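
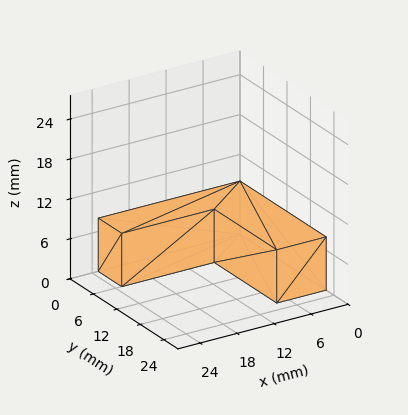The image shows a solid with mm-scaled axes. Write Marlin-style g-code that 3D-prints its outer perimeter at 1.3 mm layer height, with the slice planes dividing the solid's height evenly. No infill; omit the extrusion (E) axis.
Reading the render: the shape is an L-shaped prism: outer 23 × 22 mm, arm thicknesses ≈ 6 mm (horizontal) and 8 mm (vertical), extruded 8 mm in z (dimensions read to the nearest mm from the axis ticks). For the g-code, the solid's height is divided into equal slices at the stated Δz and each level perimeter traced with G1 moves after a G0 lift.

; perimeter-only toolpath
G21 ; units = mm
G90 ; absolute positioning
G28 ; home
; layer 1
G0 Z1.3
G0 X0.0 Y0.0
G1 X23.0 Y0.0
G1 X23.0 Y6.0
G1 X8.0 Y6.0
G1 X8.0 Y22.0
G1 X0.0 Y22.0
G1 X0.0 Y0.0
; layer 2
G0 Z2.7
G0 X0.0 Y0.0
G1 X23.0 Y0.0
G1 X23.0 Y6.0
G1 X8.0 Y6.0
G1 X8.0 Y22.0
G1 X0.0 Y22.0
G1 X0.0 Y0.0
; layer 3
G0 Z4.0
G0 X0.0 Y0.0
G1 X23.0 Y0.0
G1 X23.0 Y6.0
G1 X8.0 Y6.0
G1 X8.0 Y22.0
G1 X0.0 Y22.0
G1 X0.0 Y0.0
; layer 4
G0 Z5.3
G0 X0.0 Y0.0
G1 X23.0 Y0.0
G1 X23.0 Y6.0
G1 X8.0 Y6.0
G1 X8.0 Y22.0
G1 X0.0 Y22.0
G1 X0.0 Y0.0
; layer 5
G0 Z6.7
G0 X0.0 Y0.0
G1 X23.0 Y0.0
G1 X23.0 Y6.0
G1 X8.0 Y6.0
G1 X8.0 Y22.0
G1 X0.0 Y22.0
G1 X0.0 Y0.0
; layer 6
G0 Z8.0
G0 X0.0 Y0.0
G1 X23.0 Y0.0
G1 X23.0 Y6.0
G1 X8.0 Y6.0
G1 X8.0 Y22.0
G1 X0.0 Y22.0
G1 X0.0 Y0.0
M2 ; end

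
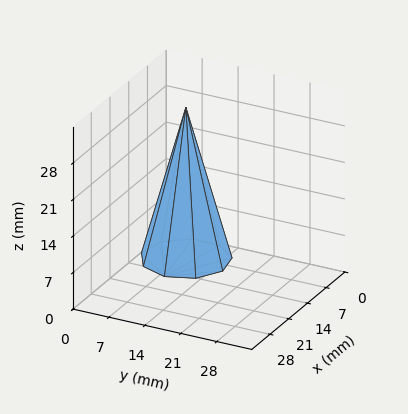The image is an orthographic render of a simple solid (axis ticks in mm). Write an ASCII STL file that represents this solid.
Reading the render: the shape is a regular 9-sided pyramid, base circumscribed radius ≈ 8 mm, apex at z ≈ 29 mm (dimensions read to the nearest mm from the axis ticks). For the STL, each face is triangulated and given an outward normal.

solid part
  facet normal 0.0000 0.0000 -1.0000
    outer loop
      vertex 9.4 15.9 0.0
      vertex 14.1 13.1 0.0
      vertex 16.0 8.0 0.0
    endloop
  endfacet
  facet normal 0.0000 0.0000 -1.0000
    outer loop
      vertex 4.0 14.9 0.0
      vertex 9.4 15.9 0.0
      vertex 16.0 8.0 0.0
    endloop
  endfacet
  facet normal 0.0000 0.0000 -1.0000
    outer loop
      vertex 0.5 10.7 0.0
      vertex 4.0 14.9 0.0
      vertex 16.0 8.0 0.0
    endloop
  endfacet
  facet normal 0.0000 0.0000 -1.0000
    outer loop
      vertex 0.5 5.3 0.0
      vertex 0.5 10.7 0.0
      vertex 16.0 8.0 0.0
    endloop
  endfacet
  facet normal 0.0000 0.0000 -1.0000
    outer loop
      vertex 4.0 1.1 0.0
      vertex 0.5 5.3 0.0
      vertex 16.0 8.0 0.0
    endloop
  endfacet
  facet normal 0.0000 0.0000 -1.0000
    outer loop
      vertex 9.4 0.1 0.0
      vertex 4.0 1.1 0.0
      vertex 16.0 8.0 0.0
    endloop
  endfacet
  facet normal 0.0000 0.0000 -1.0000
    outer loop
      vertex 14.1 2.9 0.0
      vertex 9.4 0.1 0.0
      vertex 16.0 8.0 0.0
    endloop
  endfacet
  facet normal 0.9073 0.3380 0.2503
    outer loop
      vertex 16.0 8.0 0.0
      vertex 14.1 13.1 0.0
      vertex 8.0 8.0 29.0
    endloop
  endfacet
  facet normal 0.4955 0.8317 0.2505
    outer loop
      vertex 14.1 13.1 0.0
      vertex 9.4 15.9 0.0
      vertex 8.0 8.0 29.0
    endloop
  endfacet
  facet normal -0.1763 0.9519 0.2508
    outer loop
      vertex 9.4 15.9 0.0
      vertex 4.0 14.9 0.0
      vertex 8.0 8.0 29.0
    endloop
  endfacet
  facet normal -0.7438 0.6198 0.2501
    outer loop
      vertex 4.0 14.9 0.0
      vertex 0.5 10.7 0.0
      vertex 8.0 8.0 29.0
    endloop
  endfacet
  facet normal -0.9681 0.0000 0.2504
    outer loop
      vertex 0.5 10.7 0.0
      vertex 0.5 5.3 0.0
      vertex 8.0 8.0 29.0
    endloop
  endfacet
  facet normal -0.7438 -0.6198 0.2501
    outer loop
      vertex 0.5 5.3 0.0
      vertex 4.0 1.1 0.0
      vertex 8.0 8.0 29.0
    endloop
  endfacet
  facet normal -0.1763 -0.9519 0.2508
    outer loop
      vertex 4.0 1.1 0.0
      vertex 9.4 0.1 0.0
      vertex 8.0 8.0 29.0
    endloop
  endfacet
  facet normal 0.4955 -0.8317 0.2505
    outer loop
      vertex 9.4 0.1 0.0
      vertex 14.1 2.9 0.0
      vertex 8.0 8.0 29.0
    endloop
  endfacet
  facet normal 0.9073 -0.3380 0.2503
    outer loop
      vertex 14.1 2.9 0.0
      vertex 16.0 8.0 0.0
      vertex 8.0 8.0 29.0
    endloop
  endfacet
endsolid part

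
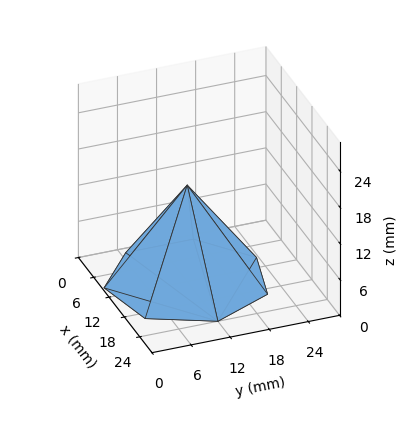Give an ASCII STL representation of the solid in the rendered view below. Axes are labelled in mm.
Reading the render: the shape is a regular 7-sided pyramid, base circumscribed radius ≈ 12 mm, apex at z ≈ 16 mm (dimensions read to the nearest mm from the axis ticks). For the STL, each face is triangulated and given an outward normal.

solid part
  facet normal 0.0000 0.0000 -1.0000
    outer loop
      vertex 9.3 23.7 0.0
      vertex 19.5 21.4 0.0
      vertex 24.0 12.0 0.0
    endloop
  endfacet
  facet normal 0.0000 0.0000 -1.0000
    outer loop
      vertex 1.2 17.2 0.0
      vertex 9.3 23.7 0.0
      vertex 24.0 12.0 0.0
    endloop
  endfacet
  facet normal 0.0000 0.0000 -1.0000
    outer loop
      vertex 1.2 6.8 0.0
      vertex 1.2 17.2 0.0
      vertex 24.0 12.0 0.0
    endloop
  endfacet
  facet normal 0.0000 0.0000 -1.0000
    outer loop
      vertex 9.3 0.3 0.0
      vertex 1.2 6.8 0.0
      vertex 24.0 12.0 0.0
    endloop
  endfacet
  facet normal 0.0000 0.0000 -1.0000
    outer loop
      vertex 19.5 2.6 0.0
      vertex 9.3 0.3 0.0
      vertex 24.0 12.0 0.0
    endloop
  endfacet
  facet normal 0.7471 0.3576 0.5603
    outer loop
      vertex 24.0 12.0 0.0
      vertex 19.5 21.4 0.0
      vertex 12.0 12.0 16.0
    endloop
  endfacet
  facet normal 0.1822 0.8081 0.5602
    outer loop
      vertex 19.5 21.4 0.0
      vertex 9.3 23.7 0.0
      vertex 12.0 12.0 16.0
    endloop
  endfacet
  facet normal -0.5185 0.6462 0.5600
    outer loop
      vertex 9.3 23.7 0.0
      vertex 1.2 17.2 0.0
      vertex 12.0 12.0 16.0
    endloop
  endfacet
  facet normal -0.8288 0.0000 0.5595
    outer loop
      vertex 1.2 17.2 0.0
      vertex 1.2 6.8 0.0
      vertex 12.0 12.0 16.0
    endloop
  endfacet
  facet normal -0.5185 -0.6462 0.5600
    outer loop
      vertex 1.2 6.8 0.0
      vertex 9.3 0.3 0.0
      vertex 12.0 12.0 16.0
    endloop
  endfacet
  facet normal 0.1822 -0.8081 0.5602
    outer loop
      vertex 9.3 0.3 0.0
      vertex 19.5 2.6 0.0
      vertex 12.0 12.0 16.0
    endloop
  endfacet
  facet normal 0.7471 -0.3576 0.5603
    outer loop
      vertex 19.5 2.6 0.0
      vertex 24.0 12.0 0.0
      vertex 12.0 12.0 16.0
    endloop
  endfacet
endsolid part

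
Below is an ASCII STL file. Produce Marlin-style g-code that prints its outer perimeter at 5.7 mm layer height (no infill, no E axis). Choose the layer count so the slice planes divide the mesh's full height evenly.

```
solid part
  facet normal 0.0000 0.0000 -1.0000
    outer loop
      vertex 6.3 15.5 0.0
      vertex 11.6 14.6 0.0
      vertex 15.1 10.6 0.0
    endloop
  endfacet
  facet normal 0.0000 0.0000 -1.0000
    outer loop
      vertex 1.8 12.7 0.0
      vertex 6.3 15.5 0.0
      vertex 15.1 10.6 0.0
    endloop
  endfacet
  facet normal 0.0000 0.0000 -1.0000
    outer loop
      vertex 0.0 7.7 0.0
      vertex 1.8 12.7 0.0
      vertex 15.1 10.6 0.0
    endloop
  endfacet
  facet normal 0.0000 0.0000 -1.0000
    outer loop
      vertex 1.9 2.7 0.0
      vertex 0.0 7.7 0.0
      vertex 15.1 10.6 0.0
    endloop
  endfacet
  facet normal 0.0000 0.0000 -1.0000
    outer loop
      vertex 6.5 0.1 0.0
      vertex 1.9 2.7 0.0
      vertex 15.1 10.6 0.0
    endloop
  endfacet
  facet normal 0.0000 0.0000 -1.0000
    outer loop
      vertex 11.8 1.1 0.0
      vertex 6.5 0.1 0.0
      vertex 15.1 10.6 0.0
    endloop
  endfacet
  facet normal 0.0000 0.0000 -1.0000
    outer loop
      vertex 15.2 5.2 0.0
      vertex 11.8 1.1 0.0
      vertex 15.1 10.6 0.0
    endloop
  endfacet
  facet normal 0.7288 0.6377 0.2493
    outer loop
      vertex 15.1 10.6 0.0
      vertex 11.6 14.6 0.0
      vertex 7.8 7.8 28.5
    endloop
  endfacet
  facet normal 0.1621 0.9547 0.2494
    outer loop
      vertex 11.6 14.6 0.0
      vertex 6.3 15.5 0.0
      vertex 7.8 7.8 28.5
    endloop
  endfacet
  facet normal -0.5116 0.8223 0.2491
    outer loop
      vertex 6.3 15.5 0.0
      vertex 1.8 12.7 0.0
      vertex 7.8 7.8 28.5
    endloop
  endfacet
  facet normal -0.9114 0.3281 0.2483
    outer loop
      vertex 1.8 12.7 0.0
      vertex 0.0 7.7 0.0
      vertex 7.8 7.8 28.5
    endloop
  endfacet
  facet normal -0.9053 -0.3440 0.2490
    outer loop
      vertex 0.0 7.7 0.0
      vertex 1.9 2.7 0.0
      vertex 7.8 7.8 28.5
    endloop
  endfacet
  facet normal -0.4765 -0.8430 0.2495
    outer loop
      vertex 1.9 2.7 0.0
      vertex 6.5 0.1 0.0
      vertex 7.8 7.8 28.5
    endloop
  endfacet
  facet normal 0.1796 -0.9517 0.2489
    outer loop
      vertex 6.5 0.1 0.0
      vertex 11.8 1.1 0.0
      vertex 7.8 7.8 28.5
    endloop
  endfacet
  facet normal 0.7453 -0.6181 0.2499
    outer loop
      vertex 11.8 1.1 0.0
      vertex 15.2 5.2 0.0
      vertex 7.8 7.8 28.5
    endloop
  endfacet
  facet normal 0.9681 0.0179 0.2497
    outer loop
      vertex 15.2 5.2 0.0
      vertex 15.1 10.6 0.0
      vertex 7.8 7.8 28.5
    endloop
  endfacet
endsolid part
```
; perimeter-only toolpath
G21 ; units = mm
G90 ; absolute positioning
G28 ; home
; layer 1
G0 Z5.7
G0 X13.6 Y10.0
G1 X10.8 Y13.2
G1 X6.6 Y14.0
G1 X3.0 Y11.7
G1 X1.6 Y7.7
G1 X3.1 Y3.7
G1 X6.8 Y1.6
G1 X11.0 Y2.4
G1 X13.7 Y5.7
G1 X13.6 Y10.0
; layer 2
G0 Z11.4
G0 X12.2 Y9.5
G1 X10.1 Y11.9
G1 X6.9 Y12.4
G1 X4.2 Y10.7
G1 X3.1 Y7.7
G1 X4.3 Y4.7
G1 X7.0 Y3.2
G1 X10.2 Y3.8
G1 X12.2 Y6.2
G1 X12.2 Y9.5
; layer 3
G0 Z17.1
G0 X10.7 Y8.9
G1 X9.3 Y10.5
G1 X7.2 Y10.9
G1 X5.4 Y9.8
G1 X4.7 Y7.8
G1 X5.4 Y5.8
G1 X7.3 Y4.7
G1 X9.4 Y5.1
G1 X10.8 Y6.8
G1 X10.7 Y8.9
; layer 4
G0 Z22.8
G0 X9.3 Y8.4
G1 X8.6 Y9.2
G1 X7.5 Y9.3
G1 X6.6 Y8.8
G1 X6.2 Y7.8
G1 X6.6 Y6.8
G1 X7.5 Y6.3
G1 X8.6 Y6.5
G1 X9.3 Y7.3
G1 X9.3 Y8.4
M2 ; end

The solid is a regular 9-sided pyramid, base circumscribed radius ≈ 7.8 mm, apex at z ≈ 28.5 mm. Slicing at Δz = 5.7 mm — 5 equal slices spanning the solid's height, so layer i sits at z = i·h/5 — gives 4 non-empty perimeters. Each is a 9-segment closed polygon; G0 lifts to the layer z and rapids to the start vertex, then G1 traces the edges. The cross-section shrinks linearly with z (the slice at the apex is degenerate and omitted).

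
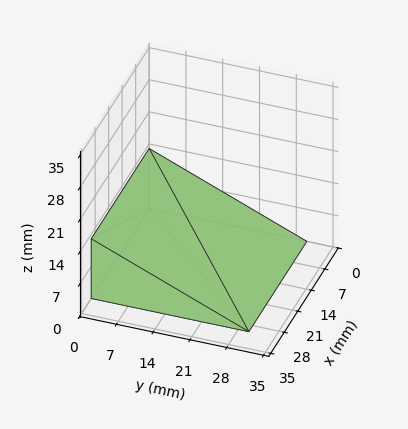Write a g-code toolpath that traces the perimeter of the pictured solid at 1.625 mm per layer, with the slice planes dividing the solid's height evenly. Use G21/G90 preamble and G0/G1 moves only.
Reading the render: the shape is a wedge (ramp): 30 × 30 mm base, rising to 13 mm along the y=0 edge and sloping linearly to z=0 at y=30 (dimensions read to the nearest mm from the axis ticks). For the g-code, the solid's height is divided into equal slices at the stated Δz and each level perimeter traced with G1 moves after a G0 lift.

; perimeter-only toolpath
G21 ; units = mm
G90 ; absolute positioning
G28 ; home
; layer 1
G0 Z1.625
G0 X0.000 Y0.000
G1 X30.000 Y0.000
G1 X30.000 Y26.250
G1 X0.000 Y26.250
G1 X0.000 Y0.000
; layer 2
G0 Z3.250
G0 X0.000 Y0.000
G1 X30.000 Y0.000
G1 X30.000 Y22.500
G1 X0.000 Y22.500
G1 X0.000 Y0.000
; layer 3
G0 Z4.875
G0 X0.000 Y0.000
G1 X30.000 Y0.000
G1 X30.000 Y18.750
G1 X0.000 Y18.750
G1 X0.000 Y0.000
; layer 4
G0 Z6.500
G0 X0.000 Y0.000
G1 X30.000 Y0.000
G1 X30.000 Y15.000
G1 X0.000 Y15.000
G1 X0.000 Y0.000
; layer 5
G0 Z8.125
G0 X0.000 Y0.000
G1 X30.000 Y0.000
G1 X30.000 Y11.250
G1 X0.000 Y11.250
G1 X0.000 Y0.000
; layer 6
G0 Z9.750
G0 X0.000 Y0.000
G1 X30.000 Y0.000
G1 X30.000 Y7.500
G1 X0.000 Y7.500
G1 X0.000 Y0.000
; layer 7
G0 Z11.375
G0 X0.000 Y0.000
G1 X30.000 Y0.000
G1 X30.000 Y3.750
G1 X0.000 Y3.750
G1 X0.000 Y0.000
M2 ; end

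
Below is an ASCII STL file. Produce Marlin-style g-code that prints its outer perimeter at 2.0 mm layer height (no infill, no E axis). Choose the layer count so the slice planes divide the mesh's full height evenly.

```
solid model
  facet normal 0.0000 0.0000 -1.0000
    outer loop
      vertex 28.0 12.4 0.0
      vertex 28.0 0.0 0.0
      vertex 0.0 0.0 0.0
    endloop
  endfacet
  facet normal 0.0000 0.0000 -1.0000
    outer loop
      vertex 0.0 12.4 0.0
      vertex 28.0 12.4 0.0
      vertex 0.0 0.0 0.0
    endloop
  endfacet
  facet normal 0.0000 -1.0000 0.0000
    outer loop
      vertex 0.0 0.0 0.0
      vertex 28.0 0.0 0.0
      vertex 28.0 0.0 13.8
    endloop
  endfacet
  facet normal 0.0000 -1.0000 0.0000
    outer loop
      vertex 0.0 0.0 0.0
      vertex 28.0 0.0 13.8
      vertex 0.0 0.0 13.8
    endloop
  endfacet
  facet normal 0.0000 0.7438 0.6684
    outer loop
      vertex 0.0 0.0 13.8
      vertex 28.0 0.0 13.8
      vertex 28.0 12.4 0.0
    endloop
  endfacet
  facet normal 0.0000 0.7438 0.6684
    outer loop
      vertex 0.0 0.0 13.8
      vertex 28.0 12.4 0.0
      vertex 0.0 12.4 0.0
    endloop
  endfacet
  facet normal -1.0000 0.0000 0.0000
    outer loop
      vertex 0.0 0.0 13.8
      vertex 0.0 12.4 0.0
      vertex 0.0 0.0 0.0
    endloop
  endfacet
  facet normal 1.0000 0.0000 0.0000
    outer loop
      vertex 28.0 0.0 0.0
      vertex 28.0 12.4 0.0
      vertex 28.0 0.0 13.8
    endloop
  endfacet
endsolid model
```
; perimeter-only toolpath
G21 ; units = mm
G90 ; absolute positioning
G28 ; home
; layer 1
G0 Z2.0
G0 X0.0 Y0.0
G1 X28.0 Y0.0
G1 X28.0 Y10.6
G1 X0.0 Y10.6
G1 X0.0 Y0.0
; layer 2
G0 Z3.9
G0 X0.0 Y0.0
G1 X28.0 Y0.0
G1 X28.0 Y8.9
G1 X0.0 Y8.9
G1 X0.0 Y0.0
; layer 3
G0 Z5.9
G0 X0.0 Y0.0
G1 X28.0 Y0.0
G1 X28.0 Y7.1
G1 X0.0 Y7.1
G1 X0.0 Y0.0
; layer 4
G0 Z7.9
G0 X0.0 Y0.0
G1 X28.0 Y0.0
G1 X28.0 Y5.3
G1 X0.0 Y5.3
G1 X0.0 Y0.0
; layer 5
G0 Z9.9
G0 X0.0 Y0.0
G1 X28.0 Y0.0
G1 X28.0 Y3.5
G1 X0.0 Y3.5
G1 X0.0 Y0.0
; layer 6
G0 Z11.8
G0 X0.0 Y0.0
G1 X28.0 Y0.0
G1 X28.0 Y1.8
G1 X0.0 Y1.8
G1 X0.0 Y0.0
M2 ; end

The solid is a wedge (ramp): 28 × 12.4 mm base, rising to 13.8 mm along the y=0 edge and sloping linearly to z=0 at y=12.4. Slicing at Δz = 2.0 mm — 7 equal slices spanning the solid's height, so layer i sits at z = i·h/7 — gives 6 non-empty perimeters. Each is a 4-segment closed polygon; G0 lifts to the layer z and rapids to the start vertex, then G1 traces the edges. The cross-section shrinks linearly with z (the slice at the apex is degenerate and omitted).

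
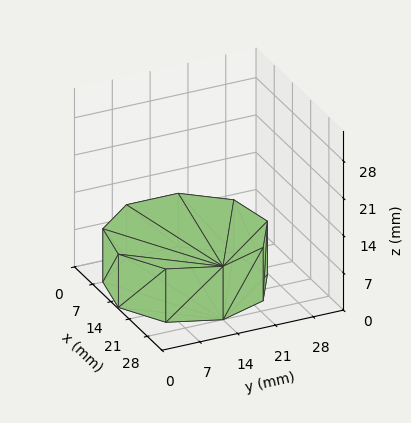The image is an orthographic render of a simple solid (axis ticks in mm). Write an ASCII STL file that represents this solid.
Reading the render: the shape is a regular 9-sided prism (a cylinder approximated with 9 flat sides), circumscribed radius ≈ 14 mm, height ≈ 10 mm (dimensions read to the nearest mm from the axis ticks). For the STL, each face is triangulated and given an outward normal.

solid part
  facet normal 0.0000 0.0000 -1.0000
    outer loop
      vertex 16.43 27.79 0.00
      vertex 24.72 23.00 0.00
      vertex 28.00 14.00 0.00
    endloop
  endfacet
  facet normal 0.0000 0.0000 -1.0000
    outer loop
      vertex 7.00 26.12 0.00
      vertex 16.43 27.79 0.00
      vertex 28.00 14.00 0.00
    endloop
  endfacet
  facet normal 0.0000 0.0000 -1.0000
    outer loop
      vertex 0.84 18.79 0.00
      vertex 7.00 26.12 0.00
      vertex 28.00 14.00 0.00
    endloop
  endfacet
  facet normal 0.0000 0.0000 -1.0000
    outer loop
      vertex 0.84 9.21 0.00
      vertex 0.84 18.79 0.00
      vertex 28.00 14.00 0.00
    endloop
  endfacet
  facet normal 0.0000 0.0000 -1.0000
    outer loop
      vertex 7.00 1.88 0.00
      vertex 0.84 9.21 0.00
      vertex 28.00 14.00 0.00
    endloop
  endfacet
  facet normal 0.0000 0.0000 -1.0000
    outer loop
      vertex 16.43 0.21 0.00
      vertex 7.00 1.88 0.00
      vertex 28.00 14.00 0.00
    endloop
  endfacet
  facet normal 0.0000 0.0000 -1.0000
    outer loop
      vertex 24.72 5.00 0.00
      vertex 16.43 0.21 0.00
      vertex 28.00 14.00 0.00
    endloop
  endfacet
  facet normal 0.0000 0.0000 1.0000
    outer loop
      vertex 28.00 14.00 10.00
      vertex 24.72 23.00 10.00
      vertex 16.43 27.79 10.00
    endloop
  endfacet
  facet normal 0.0000 0.0000 1.0000
    outer loop
      vertex 28.00 14.00 10.00
      vertex 16.43 27.79 10.00
      vertex 7.00 26.12 10.00
    endloop
  endfacet
  facet normal 0.0000 0.0000 1.0000
    outer loop
      vertex 28.00 14.00 10.00
      vertex 7.00 26.12 10.00
      vertex 0.84 18.79 10.00
    endloop
  endfacet
  facet normal 0.0000 0.0000 1.0000
    outer loop
      vertex 28.00 14.00 10.00
      vertex 0.84 18.79 10.00
      vertex 0.84 9.21 10.00
    endloop
  endfacet
  facet normal 0.0000 0.0000 1.0000
    outer loop
      vertex 28.00 14.00 10.00
      vertex 0.84 9.21 10.00
      vertex 7.00 1.88 10.00
    endloop
  endfacet
  facet normal 0.0000 0.0000 1.0000
    outer loop
      vertex 28.00 14.00 10.00
      vertex 7.00 1.88 10.00
      vertex 16.43 0.21 10.00
    endloop
  endfacet
  facet normal 0.0000 0.0000 1.0000
    outer loop
      vertex 28.00 14.00 10.00
      vertex 16.43 0.21 10.00
      vertex 24.72 5.00 10.00
    endloop
  endfacet
  facet normal 0.9395 0.3424 0.0000
    outer loop
      vertex 28.00 14.00 0.00
      vertex 24.72 23.00 0.00
      vertex 24.72 23.00 10.00
    endloop
  endfacet
  facet normal 0.9395 0.3424 0.0000
    outer loop
      vertex 28.00 14.00 0.00
      vertex 24.72 23.00 10.00
      vertex 28.00 14.00 10.00
    endloop
  endfacet
  facet normal 0.5003 0.8659 0.0000
    outer loop
      vertex 24.72 23.00 0.00
      vertex 16.43 27.79 0.00
      vertex 16.43 27.79 10.00
    endloop
  endfacet
  facet normal 0.5003 0.8659 0.0000
    outer loop
      vertex 24.72 23.00 0.00
      vertex 16.43 27.79 10.00
      vertex 24.72 23.00 10.00
    endloop
  endfacet
  facet normal -0.1744 0.9847 0.0000
    outer loop
      vertex 16.43 27.79 0.00
      vertex 7.00 26.12 0.00
      vertex 7.00 26.12 10.00
    endloop
  endfacet
  facet normal -0.1744 0.9847 0.0000
    outer loop
      vertex 16.43 27.79 0.00
      vertex 7.00 26.12 10.00
      vertex 16.43 27.79 10.00
    endloop
  endfacet
  facet normal -0.7656 0.6434 0.0000
    outer loop
      vertex 7.00 26.12 0.00
      vertex 0.84 18.79 0.00
      vertex 0.84 18.79 10.00
    endloop
  endfacet
  facet normal -0.7656 0.6434 0.0000
    outer loop
      vertex 7.00 26.12 0.00
      vertex 0.84 18.79 10.00
      vertex 7.00 26.12 10.00
    endloop
  endfacet
  facet normal -1.0000 0.0000 0.0000
    outer loop
      vertex 0.84 18.79 0.00
      vertex 0.84 9.21 0.00
      vertex 0.84 9.21 10.00
    endloop
  endfacet
  facet normal -1.0000 0.0000 0.0000
    outer loop
      vertex 0.84 18.79 0.00
      vertex 0.84 9.21 10.00
      vertex 0.84 18.79 10.00
    endloop
  endfacet
  facet normal -0.7656 -0.6434 0.0000
    outer loop
      vertex 0.84 9.21 0.00
      vertex 7.00 1.88 0.00
      vertex 7.00 1.88 10.00
    endloop
  endfacet
  facet normal -0.7656 -0.6434 0.0000
    outer loop
      vertex 0.84 9.21 0.00
      vertex 7.00 1.88 10.00
      vertex 0.84 9.21 10.00
    endloop
  endfacet
  facet normal -0.1744 -0.9847 0.0000
    outer loop
      vertex 7.00 1.88 0.00
      vertex 16.43 0.21 0.00
      vertex 16.43 0.21 10.00
    endloop
  endfacet
  facet normal -0.1744 -0.9847 0.0000
    outer loop
      vertex 7.00 1.88 0.00
      vertex 16.43 0.21 10.00
      vertex 7.00 1.88 10.00
    endloop
  endfacet
  facet normal 0.5003 -0.8659 0.0000
    outer loop
      vertex 16.43 0.21 0.00
      vertex 24.72 5.00 0.00
      vertex 24.72 5.00 10.00
    endloop
  endfacet
  facet normal 0.5003 -0.8659 0.0000
    outer loop
      vertex 16.43 0.21 0.00
      vertex 24.72 5.00 10.00
      vertex 16.43 0.21 10.00
    endloop
  endfacet
  facet normal 0.9395 -0.3424 0.0000
    outer loop
      vertex 24.72 5.00 0.00
      vertex 28.00 14.00 0.00
      vertex 28.00 14.00 10.00
    endloop
  endfacet
  facet normal 0.9395 -0.3424 0.0000
    outer loop
      vertex 24.72 5.00 0.00
      vertex 28.00 14.00 10.00
      vertex 24.72 5.00 10.00
    endloop
  endfacet
endsolid part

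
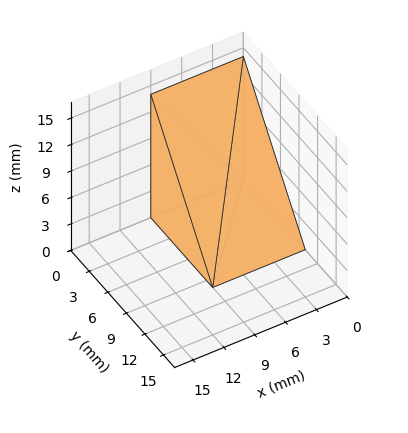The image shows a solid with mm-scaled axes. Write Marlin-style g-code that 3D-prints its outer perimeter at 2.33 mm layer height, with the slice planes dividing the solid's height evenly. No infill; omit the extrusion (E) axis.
Reading the render: the shape is a wedge (ramp): 9 × 10 mm base, rising to 14 mm along the y=0 edge and sloping linearly to z=0 at y=10 (dimensions read to the nearest mm from the axis ticks). For the g-code, the solid's height is divided into equal slices at the stated Δz and each level perimeter traced with G1 moves after a G0 lift.

; perimeter-only toolpath
G21 ; units = mm
G90 ; absolute positioning
G28 ; home
; layer 1
G0 Z2.33
G0 X0.00 Y0.00
G1 X9.00 Y0.00
G1 X9.00 Y8.33
G1 X0.00 Y8.33
G1 X0.00 Y0.00
; layer 2
G0 Z4.67
G0 X0.00 Y0.00
G1 X9.00 Y0.00
G1 X9.00 Y6.67
G1 X0.00 Y6.67
G1 X0.00 Y0.00
; layer 3
G0 Z7.00
G0 X0.00 Y0.00
G1 X9.00 Y0.00
G1 X9.00 Y5.00
G1 X0.00 Y5.00
G1 X0.00 Y0.00
; layer 4
G0 Z9.33
G0 X0.00 Y0.00
G1 X9.00 Y0.00
G1 X9.00 Y3.33
G1 X0.00 Y3.33
G1 X0.00 Y0.00
; layer 5
G0 Z11.67
G0 X0.00 Y0.00
G1 X9.00 Y0.00
G1 X9.00 Y1.67
G1 X0.00 Y1.67
G1 X0.00 Y0.00
M2 ; end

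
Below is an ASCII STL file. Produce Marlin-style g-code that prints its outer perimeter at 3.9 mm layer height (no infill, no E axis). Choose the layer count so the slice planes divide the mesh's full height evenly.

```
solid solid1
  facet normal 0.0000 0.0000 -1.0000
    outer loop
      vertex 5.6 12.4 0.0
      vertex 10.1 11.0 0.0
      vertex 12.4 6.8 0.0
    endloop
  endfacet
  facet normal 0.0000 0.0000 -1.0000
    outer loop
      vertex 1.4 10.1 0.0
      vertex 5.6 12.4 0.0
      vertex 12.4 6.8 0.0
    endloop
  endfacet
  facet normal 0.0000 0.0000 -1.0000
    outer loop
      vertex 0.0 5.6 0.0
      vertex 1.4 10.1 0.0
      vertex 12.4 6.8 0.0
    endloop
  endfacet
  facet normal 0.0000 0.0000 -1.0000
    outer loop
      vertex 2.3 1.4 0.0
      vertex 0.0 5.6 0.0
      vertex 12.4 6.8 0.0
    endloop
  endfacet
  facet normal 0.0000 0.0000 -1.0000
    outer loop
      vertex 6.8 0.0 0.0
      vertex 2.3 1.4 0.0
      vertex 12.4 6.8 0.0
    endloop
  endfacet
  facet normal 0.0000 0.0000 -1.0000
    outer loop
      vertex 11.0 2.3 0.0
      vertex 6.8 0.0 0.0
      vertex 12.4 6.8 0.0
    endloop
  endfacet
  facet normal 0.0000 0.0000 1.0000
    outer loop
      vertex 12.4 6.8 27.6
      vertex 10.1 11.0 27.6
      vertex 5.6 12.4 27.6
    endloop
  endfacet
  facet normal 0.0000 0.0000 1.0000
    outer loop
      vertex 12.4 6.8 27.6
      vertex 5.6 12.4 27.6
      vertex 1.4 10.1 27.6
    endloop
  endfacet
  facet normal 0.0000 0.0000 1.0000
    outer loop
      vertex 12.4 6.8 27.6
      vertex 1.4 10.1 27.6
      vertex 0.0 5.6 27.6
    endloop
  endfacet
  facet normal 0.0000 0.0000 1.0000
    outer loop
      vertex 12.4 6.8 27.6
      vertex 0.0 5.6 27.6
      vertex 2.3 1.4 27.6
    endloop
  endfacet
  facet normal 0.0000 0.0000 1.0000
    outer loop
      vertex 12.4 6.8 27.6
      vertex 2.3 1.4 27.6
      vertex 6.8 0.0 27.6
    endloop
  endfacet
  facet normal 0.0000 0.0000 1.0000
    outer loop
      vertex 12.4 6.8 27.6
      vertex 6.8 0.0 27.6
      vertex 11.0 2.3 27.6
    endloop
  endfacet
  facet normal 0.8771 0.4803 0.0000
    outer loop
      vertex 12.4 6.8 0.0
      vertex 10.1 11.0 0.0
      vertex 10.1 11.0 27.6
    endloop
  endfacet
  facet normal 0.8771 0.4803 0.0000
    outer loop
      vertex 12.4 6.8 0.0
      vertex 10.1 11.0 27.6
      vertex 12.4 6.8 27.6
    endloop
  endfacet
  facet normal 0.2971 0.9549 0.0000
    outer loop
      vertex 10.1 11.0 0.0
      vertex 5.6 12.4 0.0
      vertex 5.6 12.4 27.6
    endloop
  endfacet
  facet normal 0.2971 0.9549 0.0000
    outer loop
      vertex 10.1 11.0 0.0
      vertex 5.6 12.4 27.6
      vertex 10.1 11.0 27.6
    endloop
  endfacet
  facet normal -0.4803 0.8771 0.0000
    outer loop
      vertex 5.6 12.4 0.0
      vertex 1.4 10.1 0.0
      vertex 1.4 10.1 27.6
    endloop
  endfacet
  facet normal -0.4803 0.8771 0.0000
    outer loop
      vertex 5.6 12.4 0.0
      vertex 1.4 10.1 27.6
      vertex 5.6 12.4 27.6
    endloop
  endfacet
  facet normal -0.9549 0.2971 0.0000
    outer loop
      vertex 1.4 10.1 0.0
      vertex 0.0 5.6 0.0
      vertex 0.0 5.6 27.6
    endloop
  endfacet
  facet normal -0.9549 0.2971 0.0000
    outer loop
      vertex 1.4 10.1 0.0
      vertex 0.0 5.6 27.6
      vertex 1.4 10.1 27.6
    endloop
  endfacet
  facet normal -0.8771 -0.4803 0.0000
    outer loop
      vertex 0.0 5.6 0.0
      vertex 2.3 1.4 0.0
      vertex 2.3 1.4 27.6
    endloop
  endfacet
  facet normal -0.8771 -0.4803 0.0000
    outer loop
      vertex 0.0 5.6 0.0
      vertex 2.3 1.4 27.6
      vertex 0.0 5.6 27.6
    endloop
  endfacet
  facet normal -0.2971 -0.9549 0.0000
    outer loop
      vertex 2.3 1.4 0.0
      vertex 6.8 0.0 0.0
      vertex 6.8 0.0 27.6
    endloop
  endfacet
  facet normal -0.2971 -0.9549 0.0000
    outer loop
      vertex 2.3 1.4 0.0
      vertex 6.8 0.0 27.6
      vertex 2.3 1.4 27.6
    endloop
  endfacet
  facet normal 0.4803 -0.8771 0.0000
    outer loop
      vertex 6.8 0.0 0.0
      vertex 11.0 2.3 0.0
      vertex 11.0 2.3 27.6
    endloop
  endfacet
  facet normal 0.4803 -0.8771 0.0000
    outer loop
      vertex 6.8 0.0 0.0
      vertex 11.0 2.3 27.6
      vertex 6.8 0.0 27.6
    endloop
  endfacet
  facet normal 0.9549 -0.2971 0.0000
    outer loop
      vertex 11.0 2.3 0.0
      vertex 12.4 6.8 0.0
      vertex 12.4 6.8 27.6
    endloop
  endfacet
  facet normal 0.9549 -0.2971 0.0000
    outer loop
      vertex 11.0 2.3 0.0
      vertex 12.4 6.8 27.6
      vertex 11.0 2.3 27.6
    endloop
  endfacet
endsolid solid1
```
; perimeter-only toolpath
G21 ; units = mm
G90 ; absolute positioning
G28 ; home
; layer 1
G0 Z3.9
G0 X12.4 Y6.8
G1 X10.1 Y11.0
G1 X5.6 Y12.4
G1 X1.4 Y10.1
G1 X0.0 Y5.6
G1 X2.3 Y1.4
G1 X6.8 Y0.0
G1 X11.0 Y2.3
G1 X12.4 Y6.8
; layer 2
G0 Z7.9
G0 X12.4 Y6.8
G1 X10.1 Y11.0
G1 X5.6 Y12.4
G1 X1.4 Y10.1
G1 X0.0 Y5.6
G1 X2.3 Y1.4
G1 X6.8 Y0.0
G1 X11.0 Y2.3
G1 X12.4 Y6.8
; layer 3
G0 Z11.8
G0 X12.4 Y6.8
G1 X10.1 Y11.0
G1 X5.6 Y12.4
G1 X1.4 Y10.1
G1 X0.0 Y5.6
G1 X2.3 Y1.4
G1 X6.8 Y0.0
G1 X11.0 Y2.3
G1 X12.4 Y6.8
; layer 4
G0 Z15.8
G0 X12.4 Y6.8
G1 X10.1 Y11.0
G1 X5.6 Y12.4
G1 X1.4 Y10.1
G1 X0.0 Y5.6
G1 X2.3 Y1.4
G1 X6.8 Y0.0
G1 X11.0 Y2.3
G1 X12.4 Y6.8
; layer 5
G0 Z19.7
G0 X12.4 Y6.8
G1 X10.1 Y11.0
G1 X5.6 Y12.4
G1 X1.4 Y10.1
G1 X0.0 Y5.6
G1 X2.3 Y1.4
G1 X6.8 Y0.0
G1 X11.0 Y2.3
G1 X12.4 Y6.8
; layer 6
G0 Z23.7
G0 X12.4 Y6.8
G1 X10.1 Y11.0
G1 X5.6 Y12.4
G1 X1.4 Y10.1
G1 X0.0 Y5.6
G1 X2.3 Y1.4
G1 X6.8 Y0.0
G1 X11.0 Y2.3
G1 X12.4 Y6.8
; layer 7
G0 Z27.6
G0 X12.4 Y6.8
G1 X10.1 Y11.0
G1 X5.6 Y12.4
G1 X1.4 Y10.1
G1 X0.0 Y5.6
G1 X2.3 Y1.4
G1 X6.8 Y0.0
G1 X11.0 Y2.3
G1 X12.4 Y6.8
M2 ; end

The solid is a regular 8-sided prism (a cylinder approximated with 8 flat sides), circumscribed radius ≈ 6.2 mm, height ≈ 27.6 mm. Slicing at Δz = 3.9 mm — 7 equal slices spanning the solid's height, so layer i sits at z = i·h/7 — gives 7 non-empty perimeters. Each is a 8-segment closed polygon; G0 lifts to the layer z and rapids to the start vertex, then G1 traces the edges.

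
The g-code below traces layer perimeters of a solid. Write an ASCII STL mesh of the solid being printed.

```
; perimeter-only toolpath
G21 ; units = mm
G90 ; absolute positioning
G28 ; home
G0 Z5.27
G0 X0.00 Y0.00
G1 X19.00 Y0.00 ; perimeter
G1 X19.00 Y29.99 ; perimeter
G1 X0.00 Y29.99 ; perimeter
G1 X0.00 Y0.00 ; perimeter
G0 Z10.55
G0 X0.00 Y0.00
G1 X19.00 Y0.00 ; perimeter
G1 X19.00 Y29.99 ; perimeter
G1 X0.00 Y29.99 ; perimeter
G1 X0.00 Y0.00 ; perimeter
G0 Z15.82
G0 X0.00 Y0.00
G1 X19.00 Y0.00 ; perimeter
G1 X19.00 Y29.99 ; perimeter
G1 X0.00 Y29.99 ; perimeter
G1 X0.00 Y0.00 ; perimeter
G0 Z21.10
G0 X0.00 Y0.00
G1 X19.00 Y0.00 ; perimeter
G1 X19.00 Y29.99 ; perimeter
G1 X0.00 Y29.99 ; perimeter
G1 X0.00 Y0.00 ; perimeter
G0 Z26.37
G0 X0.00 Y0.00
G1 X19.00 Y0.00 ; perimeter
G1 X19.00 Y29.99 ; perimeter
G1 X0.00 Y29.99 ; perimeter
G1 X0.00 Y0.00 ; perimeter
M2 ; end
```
solid part
  facet normal 0.0000 0.0000 -1.0000
    outer loop
      vertex 19.00 29.99 0.00
      vertex 19.00 0.00 0.00
      vertex 0.00 0.00 0.00
    endloop
  endfacet
  facet normal 0.0000 0.0000 -1.0000
    outer loop
      vertex 0.00 29.99 0.00
      vertex 19.00 29.99 0.00
      vertex 0.00 0.00 0.00
    endloop
  endfacet
  facet normal 0.0000 0.0000 1.0000
    outer loop
      vertex 0.00 0.00 26.37
      vertex 19.00 0.00 26.37
      vertex 19.00 29.99 26.37
    endloop
  endfacet
  facet normal 0.0000 0.0000 1.0000
    outer loop
      vertex 0.00 0.00 26.37
      vertex 19.00 29.99 26.37
      vertex 0.00 29.99 26.37
    endloop
  endfacet
  facet normal 0.0000 -1.0000 0.0000
    outer loop
      vertex 0.00 0.00 0.00
      vertex 19.00 0.00 0.00
      vertex 19.00 0.00 26.37
    endloop
  endfacet
  facet normal 0.0000 -1.0000 0.0000
    outer loop
      vertex 0.00 0.00 0.00
      vertex 19.00 0.00 26.37
      vertex 0.00 0.00 26.37
    endloop
  endfacet
  facet normal 0.0000 1.0000 0.0000
    outer loop
      vertex 19.00 29.99 26.37
      vertex 19.00 29.99 0.00
      vertex 0.00 29.99 0.00
    endloop
  endfacet
  facet normal 0.0000 1.0000 0.0000
    outer loop
      vertex 0.00 29.99 26.37
      vertex 19.00 29.99 26.37
      vertex 0.00 29.99 0.00
    endloop
  endfacet
  facet normal -1.0000 0.0000 0.0000
    outer loop
      vertex 0.00 29.99 26.37
      vertex 0.00 29.99 0.00
      vertex 0.00 0.00 0.00
    endloop
  endfacet
  facet normal -1.0000 0.0000 0.0000
    outer loop
      vertex 0.00 0.00 26.37
      vertex 0.00 29.99 26.37
      vertex 0.00 0.00 0.00
    endloop
  endfacet
  facet normal 1.0000 0.0000 0.0000
    outer loop
      vertex 19.00 0.00 0.00
      vertex 19.00 29.99 0.00
      vertex 19.00 29.99 26.37
    endloop
  endfacet
  facet normal 1.0000 0.0000 0.0000
    outer loop
      vertex 19.00 0.00 0.00
      vertex 19.00 29.99 26.37
      vertex 19.00 0.00 26.37
    endloop
  endfacet
endsolid part

The G0 Z moves step by Δz≈5.27 mm. Every layer's G1 loop is the same polygon, so the solid is a straight extrusion of it from z=0 to z≈26.4. Closing with flat bottom and top caps and triangulating gives 12 facets — a rectangular box, roughly 19 × 30 mm footprint and 26.4 mm tall.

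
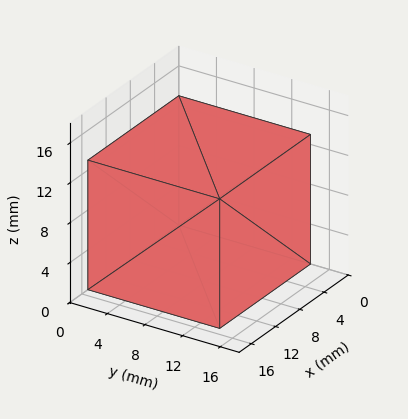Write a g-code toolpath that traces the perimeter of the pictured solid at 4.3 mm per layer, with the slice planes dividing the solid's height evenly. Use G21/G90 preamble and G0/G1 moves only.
Reading the render: the shape is a rectangular box, roughly 15 × 14 mm footprint and 13 mm tall (dimensions read to the nearest mm from the axis ticks). For the g-code, the solid's height is divided into equal slices at the stated Δz and each level perimeter traced with G1 moves after a G0 lift.

; perimeter-only toolpath
G21 ; units = mm
G90 ; absolute positioning
G28 ; home
; layer 1
G0 Z4.3
G0 X0.0 Y0.0
G1 X15.0 Y0.0
G1 X15.0 Y14.0
G1 X0.0 Y14.0
G1 X0.0 Y0.0
; layer 2
G0 Z8.7
G0 X0.0 Y0.0
G1 X15.0 Y0.0
G1 X15.0 Y14.0
G1 X0.0 Y14.0
G1 X0.0 Y0.0
; layer 3
G0 Z13.0
G0 X0.0 Y0.0
G1 X15.0 Y0.0
G1 X15.0 Y14.0
G1 X0.0 Y14.0
G1 X0.0 Y0.0
M2 ; end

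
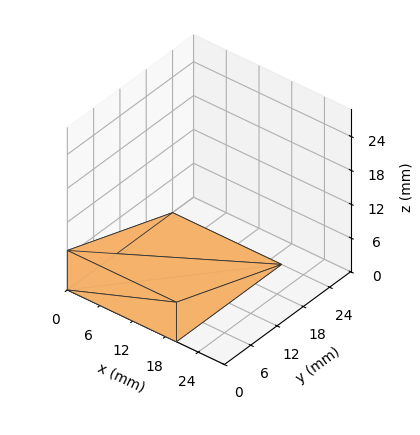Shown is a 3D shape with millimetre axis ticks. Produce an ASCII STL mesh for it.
Reading the render: the shape is a wedge (ramp): 20 × 24 mm base, rising to 7 mm along the y=0 edge and sloping linearly to z=0 at y=24 (dimensions read to the nearest mm from the axis ticks). For the STL, each face is triangulated and given an outward normal.

solid part
  facet normal 0.0000 0.0000 -1.0000
    outer loop
      vertex 20.000 24.000 0.000
      vertex 20.000 0.000 0.000
      vertex 0.000 0.000 0.000
    endloop
  endfacet
  facet normal 0.0000 0.0000 -1.0000
    outer loop
      vertex 0.000 24.000 0.000
      vertex 20.000 24.000 0.000
      vertex 0.000 0.000 0.000
    endloop
  endfacet
  facet normal 0.0000 -1.0000 0.0000
    outer loop
      vertex 0.000 0.000 0.000
      vertex 20.000 0.000 0.000
      vertex 20.000 0.000 7.000
    endloop
  endfacet
  facet normal 0.0000 -1.0000 0.0000
    outer loop
      vertex 0.000 0.000 0.000
      vertex 20.000 0.000 7.000
      vertex 0.000 0.000 7.000
    endloop
  endfacet
  facet normal 0.0000 0.2800 0.9600
    outer loop
      vertex 0.000 0.000 7.000
      vertex 20.000 0.000 7.000
      vertex 20.000 24.000 0.000
    endloop
  endfacet
  facet normal 0.0000 0.2800 0.9600
    outer loop
      vertex 0.000 0.000 7.000
      vertex 20.000 24.000 0.000
      vertex 0.000 24.000 0.000
    endloop
  endfacet
  facet normal -1.0000 0.0000 0.0000
    outer loop
      vertex 0.000 0.000 7.000
      vertex 0.000 24.000 0.000
      vertex 0.000 0.000 0.000
    endloop
  endfacet
  facet normal 1.0000 0.0000 0.0000
    outer loop
      vertex 20.000 0.000 0.000
      vertex 20.000 24.000 0.000
      vertex 20.000 0.000 7.000
    endloop
  endfacet
endsolid part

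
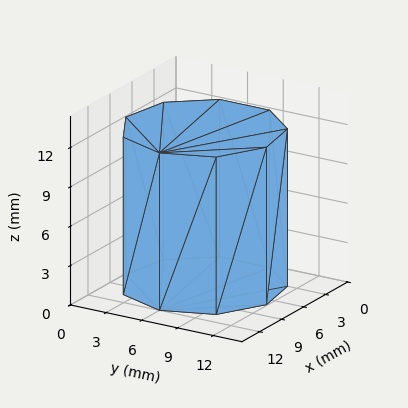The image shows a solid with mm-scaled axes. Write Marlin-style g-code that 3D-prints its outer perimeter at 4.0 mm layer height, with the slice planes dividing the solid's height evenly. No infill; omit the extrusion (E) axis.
Reading the render: the shape is a regular 9-sided prism (a cylinder approximated with 9 flat sides), circumscribed radius ≈ 6 mm, height ≈ 12 mm (dimensions read to the nearest mm from the axis ticks). For the g-code, the solid's height is divided into equal slices at the stated Δz and each level perimeter traced with G1 moves after a G0 lift.

; perimeter-only toolpath
G21 ; units = mm
G90 ; absolute positioning
G28 ; home
; layer 1
G0 Z4.0
G0 X12.0 Y6.0
G1 X10.6 Y9.9
G1 X7.0 Y11.9
G1 X3.0 Y11.2
G1 X0.4 Y8.1
G1 X0.4 Y3.9
G1 X3.0 Y0.8
G1 X7.0 Y0.1
G1 X10.6 Y2.1
G1 X12.0 Y6.0
; layer 2
G0 Z8.0
G0 X12.0 Y6.0
G1 X10.6 Y9.9
G1 X7.0 Y11.9
G1 X3.0 Y11.2
G1 X0.4 Y8.1
G1 X0.4 Y3.9
G1 X3.0 Y0.8
G1 X7.0 Y0.1
G1 X10.6 Y2.1
G1 X12.0 Y6.0
; layer 3
G0 Z12.0
G0 X12.0 Y6.0
G1 X10.6 Y9.9
G1 X7.0 Y11.9
G1 X3.0 Y11.2
G1 X0.4 Y8.1
G1 X0.4 Y3.9
G1 X3.0 Y0.8
G1 X7.0 Y0.1
G1 X10.6 Y2.1
G1 X12.0 Y6.0
M2 ; end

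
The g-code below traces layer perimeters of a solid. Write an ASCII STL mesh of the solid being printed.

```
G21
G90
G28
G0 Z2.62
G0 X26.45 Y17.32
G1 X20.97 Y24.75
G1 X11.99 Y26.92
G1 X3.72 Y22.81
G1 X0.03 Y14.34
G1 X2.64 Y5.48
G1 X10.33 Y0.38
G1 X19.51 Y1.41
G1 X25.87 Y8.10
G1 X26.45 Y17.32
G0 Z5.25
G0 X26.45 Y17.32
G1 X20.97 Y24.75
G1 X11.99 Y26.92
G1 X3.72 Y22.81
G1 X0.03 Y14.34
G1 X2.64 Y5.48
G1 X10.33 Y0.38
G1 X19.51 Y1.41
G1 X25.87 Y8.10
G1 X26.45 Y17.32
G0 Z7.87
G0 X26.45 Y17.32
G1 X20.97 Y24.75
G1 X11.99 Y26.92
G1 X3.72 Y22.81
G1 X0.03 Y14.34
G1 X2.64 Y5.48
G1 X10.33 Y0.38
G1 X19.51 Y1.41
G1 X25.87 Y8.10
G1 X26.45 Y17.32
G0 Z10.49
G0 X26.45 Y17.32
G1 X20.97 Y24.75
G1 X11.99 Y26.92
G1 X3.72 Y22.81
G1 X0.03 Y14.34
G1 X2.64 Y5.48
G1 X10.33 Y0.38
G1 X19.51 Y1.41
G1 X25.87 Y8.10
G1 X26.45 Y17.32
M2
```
solid part
  facet normal 0.0000 0.0000 -1.0000
    outer loop
      vertex 11.99 26.92 0.00
      vertex 20.97 24.75 0.00
      vertex 26.45 17.32 0.00
    endloop
  endfacet
  facet normal 0.0000 0.0000 -1.0000
    outer loop
      vertex 3.72 22.81 0.00
      vertex 11.99 26.92 0.00
      vertex 26.45 17.32 0.00
    endloop
  endfacet
  facet normal 0.0000 0.0000 -1.0000
    outer loop
      vertex 0.03 14.34 0.00
      vertex 3.72 22.81 0.00
      vertex 26.45 17.32 0.00
    endloop
  endfacet
  facet normal 0.0000 0.0000 -1.0000
    outer loop
      vertex 2.64 5.48 0.00
      vertex 0.03 14.34 0.00
      vertex 26.45 17.32 0.00
    endloop
  endfacet
  facet normal 0.0000 0.0000 -1.0000
    outer loop
      vertex 10.33 0.38 0.00
      vertex 2.64 5.48 0.00
      vertex 26.45 17.32 0.00
    endloop
  endfacet
  facet normal 0.0000 0.0000 -1.0000
    outer loop
      vertex 19.51 1.41 0.00
      vertex 10.33 0.38 0.00
      vertex 26.45 17.32 0.00
    endloop
  endfacet
  facet normal 0.0000 0.0000 -1.0000
    outer loop
      vertex 25.87 8.10 0.00
      vertex 19.51 1.41 0.00
      vertex 26.45 17.32 0.00
    endloop
  endfacet
  facet normal 0.0000 0.0000 1.0000
    outer loop
      vertex 26.45 17.32 10.49
      vertex 20.97 24.75 10.49
      vertex 11.99 26.92 10.49
    endloop
  endfacet
  facet normal 0.0000 0.0000 1.0000
    outer loop
      vertex 26.45 17.32 10.49
      vertex 11.99 26.92 10.49
      vertex 3.72 22.81 10.49
    endloop
  endfacet
  facet normal 0.0000 0.0000 1.0000
    outer loop
      vertex 26.45 17.32 10.49
      vertex 3.72 22.81 10.49
      vertex 0.03 14.34 10.49
    endloop
  endfacet
  facet normal 0.0000 0.0000 1.0000
    outer loop
      vertex 26.45 17.32 10.49
      vertex 0.03 14.34 10.49
      vertex 2.64 5.48 10.49
    endloop
  endfacet
  facet normal 0.0000 0.0000 1.0000
    outer loop
      vertex 26.45 17.32 10.49
      vertex 2.64 5.48 10.49
      vertex 10.33 0.38 10.49
    endloop
  endfacet
  facet normal 0.0000 0.0000 1.0000
    outer loop
      vertex 26.45 17.32 10.49
      vertex 10.33 0.38 10.49
      vertex 19.51 1.41 10.49
    endloop
  endfacet
  facet normal 0.0000 0.0000 1.0000
    outer loop
      vertex 26.45 17.32 10.49
      vertex 19.51 1.41 10.49
      vertex 25.87 8.10 10.49
    endloop
  endfacet
  facet normal 0.8048 0.5936 0.0000
    outer loop
      vertex 26.45 17.32 0.00
      vertex 20.97 24.75 0.00
      vertex 20.97 24.75 10.49
    endloop
  endfacet
  facet normal 0.8048 0.5936 0.0000
    outer loop
      vertex 26.45 17.32 0.00
      vertex 20.97 24.75 10.49
      vertex 26.45 17.32 10.49
    endloop
  endfacet
  facet normal 0.2349 0.9720 0.0000
    outer loop
      vertex 20.97 24.75 0.00
      vertex 11.99 26.92 0.00
      vertex 11.99 26.92 10.49
    endloop
  endfacet
  facet normal 0.2349 0.9720 0.0000
    outer loop
      vertex 20.97 24.75 0.00
      vertex 11.99 26.92 10.49
      vertex 20.97 24.75 10.49
    endloop
  endfacet
  facet normal -0.4450 0.8955 0.0000
    outer loop
      vertex 11.99 26.92 0.00
      vertex 3.72 22.81 0.00
      vertex 3.72 22.81 10.49
    endloop
  endfacet
  facet normal -0.4450 0.8955 0.0000
    outer loop
      vertex 11.99 26.92 0.00
      vertex 3.72 22.81 10.49
      vertex 11.99 26.92 10.49
    endloop
  endfacet
  facet normal -0.9168 0.3994 0.0000
    outer loop
      vertex 3.72 22.81 0.00
      vertex 0.03 14.34 0.00
      vertex 0.03 14.34 10.49
    endloop
  endfacet
  facet normal -0.9168 0.3994 0.0000
    outer loop
      vertex 3.72 22.81 0.00
      vertex 0.03 14.34 10.49
      vertex 3.72 22.81 10.49
    endloop
  endfacet
  facet normal -0.9592 -0.2826 0.0000
    outer loop
      vertex 0.03 14.34 0.00
      vertex 2.64 5.48 0.00
      vertex 2.64 5.48 10.49
    endloop
  endfacet
  facet normal -0.9592 -0.2826 0.0000
    outer loop
      vertex 0.03 14.34 0.00
      vertex 2.64 5.48 10.49
      vertex 0.03 14.34 10.49
    endloop
  endfacet
  facet normal -0.5527 -0.8334 0.0000
    outer loop
      vertex 2.64 5.48 0.00
      vertex 10.33 0.38 0.00
      vertex 10.33 0.38 10.49
    endloop
  endfacet
  facet normal -0.5527 -0.8334 0.0000
    outer loop
      vertex 2.64 5.48 0.00
      vertex 10.33 0.38 10.49
      vertex 2.64 5.48 10.49
    endloop
  endfacet
  facet normal 0.1115 -0.9938 0.0000
    outer loop
      vertex 10.33 0.38 0.00
      vertex 19.51 1.41 0.00
      vertex 19.51 1.41 10.49
    endloop
  endfacet
  facet normal 0.1115 -0.9938 0.0000
    outer loop
      vertex 10.33 0.38 0.00
      vertex 19.51 1.41 10.49
      vertex 10.33 0.38 10.49
    endloop
  endfacet
  facet normal 0.7248 -0.6890 0.0000
    outer loop
      vertex 19.51 1.41 0.00
      vertex 25.87 8.10 0.00
      vertex 25.87 8.10 10.49
    endloop
  endfacet
  facet normal 0.7248 -0.6890 0.0000
    outer loop
      vertex 19.51 1.41 0.00
      vertex 25.87 8.10 10.49
      vertex 19.51 1.41 10.49
    endloop
  endfacet
  facet normal 0.9980 -0.0628 0.0000
    outer loop
      vertex 25.87 8.10 0.00
      vertex 26.45 17.32 0.00
      vertex 26.45 17.32 10.49
    endloop
  endfacet
  facet normal 0.9980 -0.0628 0.0000
    outer loop
      vertex 25.87 8.10 0.00
      vertex 26.45 17.32 10.49
      vertex 25.87 8.10 10.49
    endloop
  endfacet
endsolid part

The G0 Z moves step by Δz≈2.62 mm. Every layer's G1 loop is the same polygon, so the solid is a straight extrusion of it from z=0 to z≈10.5. Closing with flat bottom and top caps and triangulating gives 32 facets — a regular 9-sided prism (a cylinder approximated with 9 flat sides), circumscribed radius ≈ 13.5 mm, height ≈ 10.5 mm.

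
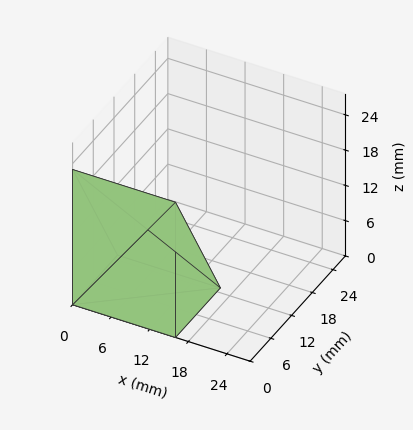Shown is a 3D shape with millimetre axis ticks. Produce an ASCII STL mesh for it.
Reading the render: the shape is a wedge (ramp): 16 × 13 mm base, rising to 23 mm along the y=0 edge and sloping linearly to z=0 at y=13 (dimensions read to the nearest mm from the axis ticks). For the STL, each face is triangulated and given an outward normal.

solid part
  facet normal 0.0000 0.0000 -1.0000
    outer loop
      vertex 16.0 13.0 0.0
      vertex 16.0 0.0 0.0
      vertex 0.0 0.0 0.0
    endloop
  endfacet
  facet normal 0.0000 0.0000 -1.0000
    outer loop
      vertex 0.0 13.0 0.0
      vertex 16.0 13.0 0.0
      vertex 0.0 0.0 0.0
    endloop
  endfacet
  facet normal 0.0000 -1.0000 0.0000
    outer loop
      vertex 0.0 0.0 0.0
      vertex 16.0 0.0 0.0
      vertex 16.0 0.0 23.0
    endloop
  endfacet
  facet normal 0.0000 -1.0000 0.0000
    outer loop
      vertex 0.0 0.0 0.0
      vertex 16.0 0.0 23.0
      vertex 0.0 0.0 23.0
    endloop
  endfacet
  facet normal 0.0000 0.8706 0.4921
    outer loop
      vertex 0.0 0.0 23.0
      vertex 16.0 0.0 23.0
      vertex 16.0 13.0 0.0
    endloop
  endfacet
  facet normal 0.0000 0.8706 0.4921
    outer loop
      vertex 0.0 0.0 23.0
      vertex 16.0 13.0 0.0
      vertex 0.0 13.0 0.0
    endloop
  endfacet
  facet normal -1.0000 0.0000 0.0000
    outer loop
      vertex 0.0 0.0 23.0
      vertex 0.0 13.0 0.0
      vertex 0.0 0.0 0.0
    endloop
  endfacet
  facet normal 1.0000 0.0000 0.0000
    outer loop
      vertex 16.0 0.0 0.0
      vertex 16.0 13.0 0.0
      vertex 16.0 0.0 23.0
    endloop
  endfacet
endsolid part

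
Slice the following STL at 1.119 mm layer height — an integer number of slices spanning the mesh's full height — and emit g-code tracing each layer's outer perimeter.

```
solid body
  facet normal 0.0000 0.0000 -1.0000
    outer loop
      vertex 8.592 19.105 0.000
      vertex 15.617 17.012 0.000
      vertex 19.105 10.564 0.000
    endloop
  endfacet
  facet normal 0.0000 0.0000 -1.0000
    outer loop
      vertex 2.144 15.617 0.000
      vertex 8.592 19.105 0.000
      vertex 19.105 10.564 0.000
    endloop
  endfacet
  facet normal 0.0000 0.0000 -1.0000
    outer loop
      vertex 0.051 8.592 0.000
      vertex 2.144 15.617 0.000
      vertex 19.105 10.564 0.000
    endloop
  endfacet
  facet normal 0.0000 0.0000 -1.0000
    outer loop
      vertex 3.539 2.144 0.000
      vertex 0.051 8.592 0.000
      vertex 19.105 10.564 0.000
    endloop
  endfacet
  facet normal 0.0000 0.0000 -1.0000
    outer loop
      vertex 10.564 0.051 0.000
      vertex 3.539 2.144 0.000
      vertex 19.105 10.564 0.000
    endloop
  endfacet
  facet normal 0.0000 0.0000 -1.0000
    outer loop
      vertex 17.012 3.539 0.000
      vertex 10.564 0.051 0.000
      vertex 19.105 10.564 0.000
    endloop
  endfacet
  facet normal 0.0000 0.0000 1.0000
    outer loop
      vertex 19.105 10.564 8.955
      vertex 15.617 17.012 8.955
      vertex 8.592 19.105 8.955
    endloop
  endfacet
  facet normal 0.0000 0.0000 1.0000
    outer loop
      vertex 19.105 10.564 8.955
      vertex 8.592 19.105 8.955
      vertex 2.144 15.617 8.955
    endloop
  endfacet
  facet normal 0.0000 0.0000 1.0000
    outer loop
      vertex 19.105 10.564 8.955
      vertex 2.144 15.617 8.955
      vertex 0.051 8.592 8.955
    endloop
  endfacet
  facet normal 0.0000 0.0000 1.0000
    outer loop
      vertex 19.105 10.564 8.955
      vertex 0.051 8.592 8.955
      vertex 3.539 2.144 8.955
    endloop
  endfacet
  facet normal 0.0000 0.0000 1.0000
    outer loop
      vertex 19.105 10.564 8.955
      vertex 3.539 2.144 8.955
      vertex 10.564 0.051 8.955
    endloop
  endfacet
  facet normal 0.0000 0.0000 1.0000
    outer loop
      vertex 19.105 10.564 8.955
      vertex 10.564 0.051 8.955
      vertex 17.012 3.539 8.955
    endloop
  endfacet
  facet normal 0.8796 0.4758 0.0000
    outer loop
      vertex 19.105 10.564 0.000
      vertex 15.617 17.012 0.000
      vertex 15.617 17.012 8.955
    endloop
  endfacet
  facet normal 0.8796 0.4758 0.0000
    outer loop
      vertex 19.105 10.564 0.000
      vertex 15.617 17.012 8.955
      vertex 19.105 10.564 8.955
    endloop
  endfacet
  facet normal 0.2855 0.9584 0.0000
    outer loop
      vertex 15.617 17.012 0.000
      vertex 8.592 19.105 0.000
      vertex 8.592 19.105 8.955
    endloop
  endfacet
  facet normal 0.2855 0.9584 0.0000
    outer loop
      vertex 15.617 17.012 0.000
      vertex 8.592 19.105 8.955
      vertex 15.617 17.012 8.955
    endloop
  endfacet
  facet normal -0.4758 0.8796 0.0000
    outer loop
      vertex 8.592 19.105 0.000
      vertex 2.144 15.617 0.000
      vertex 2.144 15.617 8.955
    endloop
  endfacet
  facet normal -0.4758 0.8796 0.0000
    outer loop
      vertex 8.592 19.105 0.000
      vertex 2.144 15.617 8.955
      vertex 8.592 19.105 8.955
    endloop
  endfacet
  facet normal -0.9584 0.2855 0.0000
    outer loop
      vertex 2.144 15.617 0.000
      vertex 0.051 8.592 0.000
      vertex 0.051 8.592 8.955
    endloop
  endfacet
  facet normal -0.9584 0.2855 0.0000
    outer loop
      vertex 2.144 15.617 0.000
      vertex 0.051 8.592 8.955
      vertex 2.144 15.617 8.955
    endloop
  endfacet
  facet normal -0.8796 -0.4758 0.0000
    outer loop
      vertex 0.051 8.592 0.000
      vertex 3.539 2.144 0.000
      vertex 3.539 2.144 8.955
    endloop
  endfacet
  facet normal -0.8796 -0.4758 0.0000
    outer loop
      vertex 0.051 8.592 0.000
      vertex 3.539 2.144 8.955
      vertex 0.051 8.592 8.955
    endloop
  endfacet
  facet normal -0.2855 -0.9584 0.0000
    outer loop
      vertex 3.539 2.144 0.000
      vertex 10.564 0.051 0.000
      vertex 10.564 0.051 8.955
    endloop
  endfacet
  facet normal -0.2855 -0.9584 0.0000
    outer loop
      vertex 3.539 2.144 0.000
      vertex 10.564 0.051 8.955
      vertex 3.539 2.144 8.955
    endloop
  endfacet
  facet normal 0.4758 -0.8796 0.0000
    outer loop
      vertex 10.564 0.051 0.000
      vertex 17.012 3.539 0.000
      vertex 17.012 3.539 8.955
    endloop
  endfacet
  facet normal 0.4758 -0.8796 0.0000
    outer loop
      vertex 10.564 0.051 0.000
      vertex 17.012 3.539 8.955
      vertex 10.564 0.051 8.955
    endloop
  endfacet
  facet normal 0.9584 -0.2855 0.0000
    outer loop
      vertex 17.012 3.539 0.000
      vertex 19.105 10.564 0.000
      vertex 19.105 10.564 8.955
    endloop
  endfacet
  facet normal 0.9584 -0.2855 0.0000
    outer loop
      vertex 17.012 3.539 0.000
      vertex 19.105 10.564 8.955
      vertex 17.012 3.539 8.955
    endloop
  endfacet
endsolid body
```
; perimeter-only toolpath
G21 ; units = mm
G90 ; absolute positioning
G28 ; home
; layer 1
G0 Z1.119
G0 X19.105 Y10.564
G1 X15.617 Y17.012
G1 X8.592 Y19.105
G1 X2.144 Y15.617
G1 X0.051 Y8.592
G1 X3.539 Y2.144
G1 X10.564 Y0.051
G1 X17.012 Y3.539
G1 X19.105 Y10.564
; layer 2
G0 Z2.239
G0 X19.105 Y10.564
G1 X15.617 Y17.012
G1 X8.592 Y19.105
G1 X2.144 Y15.617
G1 X0.051 Y8.592
G1 X3.539 Y2.144
G1 X10.564 Y0.051
G1 X17.012 Y3.539
G1 X19.105 Y10.564
; layer 3
G0 Z3.358
G0 X19.105 Y10.564
G1 X15.617 Y17.012
G1 X8.592 Y19.105
G1 X2.144 Y15.617
G1 X0.051 Y8.592
G1 X3.539 Y2.144
G1 X10.564 Y0.051
G1 X17.012 Y3.539
G1 X19.105 Y10.564
; layer 4
G0 Z4.478
G0 X19.105 Y10.564
G1 X15.617 Y17.012
G1 X8.592 Y19.105
G1 X2.144 Y15.617
G1 X0.051 Y8.592
G1 X3.539 Y2.144
G1 X10.564 Y0.051
G1 X17.012 Y3.539
G1 X19.105 Y10.564
; layer 5
G0 Z5.597
G0 X19.105 Y10.564
G1 X15.617 Y17.012
G1 X8.592 Y19.105
G1 X2.144 Y15.617
G1 X0.051 Y8.592
G1 X3.539 Y2.144
G1 X10.564 Y0.051
G1 X17.012 Y3.539
G1 X19.105 Y10.564
; layer 6
G0 Z6.716
G0 X19.105 Y10.564
G1 X15.617 Y17.012
G1 X8.592 Y19.105
G1 X2.144 Y15.617
G1 X0.051 Y8.592
G1 X3.539 Y2.144
G1 X10.564 Y0.051
G1 X17.012 Y3.539
G1 X19.105 Y10.564
; layer 7
G0 Z7.836
G0 X19.105 Y10.564
G1 X15.617 Y17.012
G1 X8.592 Y19.105
G1 X2.144 Y15.617
G1 X0.051 Y8.592
G1 X3.539 Y2.144
G1 X10.564 Y0.051
G1 X17.012 Y3.539
G1 X19.105 Y10.564
; layer 8
G0 Z8.955
G0 X19.105 Y10.564
G1 X15.617 Y17.012
G1 X8.592 Y19.105
G1 X2.144 Y15.617
G1 X0.051 Y8.592
G1 X3.539 Y2.144
G1 X10.564 Y0.051
G1 X17.012 Y3.539
G1 X19.105 Y10.564
M2 ; end

The solid is a regular 8-sided prism (a cylinder approximated with 8 flat sides), circumscribed radius ≈ 9.58 mm, height ≈ 8.96 mm. Slicing at Δz = 1.119 mm — 8 equal slices spanning the solid's height, so layer i sits at z = i·h/8 — gives 8 non-empty perimeters. Each is a 8-segment closed polygon; G0 lifts to the layer z and rapids to the start vertex, then G1 traces the edges.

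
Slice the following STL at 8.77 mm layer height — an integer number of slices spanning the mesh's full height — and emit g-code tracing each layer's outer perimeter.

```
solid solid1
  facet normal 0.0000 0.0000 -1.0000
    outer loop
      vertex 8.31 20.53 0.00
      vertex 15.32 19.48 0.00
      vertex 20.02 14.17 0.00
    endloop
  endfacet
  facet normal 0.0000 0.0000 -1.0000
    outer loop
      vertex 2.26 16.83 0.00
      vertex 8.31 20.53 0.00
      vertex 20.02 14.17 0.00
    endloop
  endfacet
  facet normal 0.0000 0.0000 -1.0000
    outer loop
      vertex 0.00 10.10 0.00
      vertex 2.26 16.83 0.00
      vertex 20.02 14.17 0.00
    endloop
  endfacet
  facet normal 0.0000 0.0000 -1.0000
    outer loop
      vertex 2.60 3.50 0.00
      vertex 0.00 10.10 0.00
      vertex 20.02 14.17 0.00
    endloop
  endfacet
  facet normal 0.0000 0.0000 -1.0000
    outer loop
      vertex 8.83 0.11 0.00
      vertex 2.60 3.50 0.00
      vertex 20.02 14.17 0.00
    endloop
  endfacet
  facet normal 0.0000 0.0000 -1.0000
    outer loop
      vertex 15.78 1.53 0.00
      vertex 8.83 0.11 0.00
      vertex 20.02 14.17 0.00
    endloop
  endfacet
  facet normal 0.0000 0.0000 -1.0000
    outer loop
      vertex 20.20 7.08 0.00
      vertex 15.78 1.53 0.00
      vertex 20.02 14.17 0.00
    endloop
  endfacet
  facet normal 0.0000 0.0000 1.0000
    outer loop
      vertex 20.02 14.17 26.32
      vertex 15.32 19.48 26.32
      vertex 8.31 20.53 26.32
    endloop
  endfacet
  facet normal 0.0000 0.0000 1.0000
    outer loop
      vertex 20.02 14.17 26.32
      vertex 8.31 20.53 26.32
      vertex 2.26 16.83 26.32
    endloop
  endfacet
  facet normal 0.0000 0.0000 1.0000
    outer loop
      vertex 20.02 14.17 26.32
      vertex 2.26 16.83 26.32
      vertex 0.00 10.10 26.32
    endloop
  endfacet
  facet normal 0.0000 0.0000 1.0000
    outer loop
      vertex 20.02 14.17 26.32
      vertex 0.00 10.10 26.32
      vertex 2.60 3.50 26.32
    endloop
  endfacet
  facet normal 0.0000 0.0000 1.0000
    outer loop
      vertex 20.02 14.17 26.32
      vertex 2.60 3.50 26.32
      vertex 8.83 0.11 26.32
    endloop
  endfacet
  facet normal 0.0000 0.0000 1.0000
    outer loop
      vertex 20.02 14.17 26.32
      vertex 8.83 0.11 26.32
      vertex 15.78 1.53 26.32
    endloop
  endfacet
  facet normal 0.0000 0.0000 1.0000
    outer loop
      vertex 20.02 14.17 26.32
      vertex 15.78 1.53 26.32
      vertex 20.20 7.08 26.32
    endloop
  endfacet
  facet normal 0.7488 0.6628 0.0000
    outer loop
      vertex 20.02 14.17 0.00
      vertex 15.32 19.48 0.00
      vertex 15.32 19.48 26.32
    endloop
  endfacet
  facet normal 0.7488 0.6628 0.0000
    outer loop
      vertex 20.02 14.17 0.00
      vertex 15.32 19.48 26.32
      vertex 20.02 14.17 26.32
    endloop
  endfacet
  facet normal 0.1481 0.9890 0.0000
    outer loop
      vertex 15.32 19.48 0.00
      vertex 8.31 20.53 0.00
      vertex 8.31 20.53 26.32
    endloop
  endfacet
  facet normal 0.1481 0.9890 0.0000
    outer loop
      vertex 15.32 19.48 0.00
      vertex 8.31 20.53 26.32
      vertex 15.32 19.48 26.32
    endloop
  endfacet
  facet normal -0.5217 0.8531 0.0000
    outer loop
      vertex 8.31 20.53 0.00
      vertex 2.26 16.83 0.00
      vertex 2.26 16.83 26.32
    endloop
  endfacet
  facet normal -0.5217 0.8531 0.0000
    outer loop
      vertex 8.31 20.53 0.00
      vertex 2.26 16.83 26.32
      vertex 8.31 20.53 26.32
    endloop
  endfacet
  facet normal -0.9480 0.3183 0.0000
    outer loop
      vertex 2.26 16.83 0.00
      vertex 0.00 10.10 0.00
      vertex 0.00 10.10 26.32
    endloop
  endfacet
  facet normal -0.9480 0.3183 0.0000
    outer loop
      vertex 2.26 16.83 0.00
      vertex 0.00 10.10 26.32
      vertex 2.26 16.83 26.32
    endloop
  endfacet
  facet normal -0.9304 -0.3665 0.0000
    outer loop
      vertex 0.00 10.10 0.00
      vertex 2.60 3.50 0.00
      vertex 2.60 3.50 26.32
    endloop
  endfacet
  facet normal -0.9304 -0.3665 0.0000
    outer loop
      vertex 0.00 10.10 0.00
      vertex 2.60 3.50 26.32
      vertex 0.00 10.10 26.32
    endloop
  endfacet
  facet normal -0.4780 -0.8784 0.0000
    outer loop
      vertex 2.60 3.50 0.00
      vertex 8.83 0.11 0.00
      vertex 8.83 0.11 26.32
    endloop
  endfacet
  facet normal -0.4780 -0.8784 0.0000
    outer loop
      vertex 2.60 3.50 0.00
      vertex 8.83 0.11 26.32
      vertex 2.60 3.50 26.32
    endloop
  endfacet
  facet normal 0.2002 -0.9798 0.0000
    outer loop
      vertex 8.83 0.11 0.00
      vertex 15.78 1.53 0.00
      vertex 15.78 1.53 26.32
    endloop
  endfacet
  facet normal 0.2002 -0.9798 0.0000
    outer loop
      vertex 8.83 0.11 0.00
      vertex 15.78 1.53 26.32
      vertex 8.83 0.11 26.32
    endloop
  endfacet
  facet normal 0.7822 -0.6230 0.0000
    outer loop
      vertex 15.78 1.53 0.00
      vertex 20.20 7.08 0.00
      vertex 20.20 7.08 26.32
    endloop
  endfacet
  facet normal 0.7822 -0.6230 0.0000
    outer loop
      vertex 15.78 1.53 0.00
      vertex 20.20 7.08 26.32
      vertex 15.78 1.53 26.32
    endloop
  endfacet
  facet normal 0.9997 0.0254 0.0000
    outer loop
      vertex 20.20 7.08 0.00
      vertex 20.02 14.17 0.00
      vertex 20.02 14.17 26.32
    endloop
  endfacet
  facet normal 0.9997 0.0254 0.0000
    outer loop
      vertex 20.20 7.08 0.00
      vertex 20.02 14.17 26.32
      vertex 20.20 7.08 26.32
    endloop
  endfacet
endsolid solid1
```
; perimeter-only toolpath
G21 ; units = mm
G90 ; absolute positioning
G28 ; home
; layer 1
G0 Z8.77
G0 X20.02 Y14.17
G1 X15.32 Y19.48
G1 X8.31 Y20.53
G1 X2.26 Y16.83
G1 X0.00 Y10.10
G1 X2.60 Y3.50
G1 X8.83 Y0.11
G1 X15.78 Y1.53
G1 X20.20 Y7.08
G1 X20.02 Y14.17
; layer 2
G0 Z17.55
G0 X20.02 Y14.17
G1 X15.32 Y19.48
G1 X8.31 Y20.53
G1 X2.26 Y16.83
G1 X0.00 Y10.10
G1 X2.60 Y3.50
G1 X8.83 Y0.11
G1 X15.78 Y1.53
G1 X20.20 Y7.08
G1 X20.02 Y14.17
; layer 3
G0 Z26.32
G0 X20.02 Y14.17
G1 X15.32 Y19.48
G1 X8.31 Y20.53
G1 X2.26 Y16.83
G1 X0.00 Y10.10
G1 X2.60 Y3.50
G1 X8.83 Y0.11
G1 X15.78 Y1.53
G1 X20.20 Y7.08
G1 X20.02 Y14.17
M2 ; end

The solid is a regular 9-sided prism (a cylinder approximated with 9 flat sides), circumscribed radius ≈ 10.4 mm, height ≈ 26.3 mm. Slicing at Δz = 8.77 mm — 3 equal slices spanning the solid's height, so layer i sits at z = i·h/3 — gives 3 non-empty perimeters. Each is a 9-segment closed polygon; G0 lifts to the layer z and rapids to the start vertex, then G1 traces the edges.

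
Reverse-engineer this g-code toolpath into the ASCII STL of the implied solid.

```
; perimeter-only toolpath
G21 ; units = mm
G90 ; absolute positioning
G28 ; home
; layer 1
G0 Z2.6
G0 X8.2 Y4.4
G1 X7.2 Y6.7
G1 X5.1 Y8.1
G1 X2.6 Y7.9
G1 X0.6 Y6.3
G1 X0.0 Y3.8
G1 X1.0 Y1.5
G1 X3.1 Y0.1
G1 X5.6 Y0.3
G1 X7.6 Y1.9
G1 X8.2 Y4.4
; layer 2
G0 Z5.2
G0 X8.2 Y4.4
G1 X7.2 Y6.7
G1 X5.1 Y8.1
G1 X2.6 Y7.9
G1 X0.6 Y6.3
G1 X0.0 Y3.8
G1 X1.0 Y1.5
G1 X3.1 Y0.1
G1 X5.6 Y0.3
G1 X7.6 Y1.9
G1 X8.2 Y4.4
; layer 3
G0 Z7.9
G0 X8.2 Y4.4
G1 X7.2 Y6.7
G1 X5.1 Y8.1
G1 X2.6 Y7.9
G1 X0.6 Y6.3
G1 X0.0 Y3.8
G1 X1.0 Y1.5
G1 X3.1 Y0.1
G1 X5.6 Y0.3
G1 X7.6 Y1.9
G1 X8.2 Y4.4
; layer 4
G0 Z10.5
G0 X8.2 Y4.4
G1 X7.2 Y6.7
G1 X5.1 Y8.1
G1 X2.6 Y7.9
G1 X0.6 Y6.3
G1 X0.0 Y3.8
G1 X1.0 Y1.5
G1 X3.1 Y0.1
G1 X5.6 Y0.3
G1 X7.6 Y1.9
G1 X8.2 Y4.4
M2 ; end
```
solid part
  facet normal 0.0000 0.0000 -1.0000
    outer loop
      vertex 5.1 8.1 0.0
      vertex 7.2 6.7 0.0
      vertex 8.2 4.4 0.0
    endloop
  endfacet
  facet normal 0.0000 0.0000 -1.0000
    outer loop
      vertex 2.6 7.9 0.0
      vertex 5.1 8.1 0.0
      vertex 8.2 4.4 0.0
    endloop
  endfacet
  facet normal 0.0000 0.0000 -1.0000
    outer loop
      vertex 0.6 6.3 0.0
      vertex 2.6 7.9 0.0
      vertex 8.2 4.4 0.0
    endloop
  endfacet
  facet normal 0.0000 0.0000 -1.0000
    outer loop
      vertex 0.0 3.8 0.0
      vertex 0.6 6.3 0.0
      vertex 8.2 4.4 0.0
    endloop
  endfacet
  facet normal 0.0000 0.0000 -1.0000
    outer loop
      vertex 1.0 1.5 0.0
      vertex 0.0 3.8 0.0
      vertex 8.2 4.4 0.0
    endloop
  endfacet
  facet normal 0.0000 0.0000 -1.0000
    outer loop
      vertex 3.1 0.1 0.0
      vertex 1.0 1.5 0.0
      vertex 8.2 4.4 0.0
    endloop
  endfacet
  facet normal 0.0000 0.0000 -1.0000
    outer loop
      vertex 5.6 0.3 0.0
      vertex 3.1 0.1 0.0
      vertex 8.2 4.4 0.0
    endloop
  endfacet
  facet normal 0.0000 0.0000 -1.0000
    outer loop
      vertex 7.6 1.9 0.0
      vertex 5.6 0.3 0.0
      vertex 8.2 4.4 0.0
    endloop
  endfacet
  facet normal 0.0000 0.0000 1.0000
    outer loop
      vertex 8.2 4.4 10.5
      vertex 7.2 6.7 10.5
      vertex 5.1 8.1 10.5
    endloop
  endfacet
  facet normal 0.0000 0.0000 1.0000
    outer loop
      vertex 8.2 4.4 10.5
      vertex 5.1 8.1 10.5
      vertex 2.6 7.9 10.5
    endloop
  endfacet
  facet normal 0.0000 0.0000 1.0000
    outer loop
      vertex 8.2 4.4 10.5
      vertex 2.6 7.9 10.5
      vertex 0.6 6.3 10.5
    endloop
  endfacet
  facet normal 0.0000 0.0000 1.0000
    outer loop
      vertex 8.2 4.4 10.5
      vertex 0.6 6.3 10.5
      vertex 0.0 3.8 10.5
    endloop
  endfacet
  facet normal 0.0000 0.0000 1.0000
    outer loop
      vertex 8.2 4.4 10.5
      vertex 0.0 3.8 10.5
      vertex 1.0 1.5 10.5
    endloop
  endfacet
  facet normal 0.0000 0.0000 1.0000
    outer loop
      vertex 8.2 4.4 10.5
      vertex 1.0 1.5 10.5
      vertex 3.1 0.1 10.5
    endloop
  endfacet
  facet normal 0.0000 0.0000 1.0000
    outer loop
      vertex 8.2 4.4 10.5
      vertex 3.1 0.1 10.5
      vertex 5.6 0.3 10.5
    endloop
  endfacet
  facet normal 0.0000 0.0000 1.0000
    outer loop
      vertex 8.2 4.4 10.5
      vertex 5.6 0.3 10.5
      vertex 7.6 1.9 10.5
    endloop
  endfacet
  facet normal 0.9171 0.3987 0.0000
    outer loop
      vertex 8.2 4.4 0.0
      vertex 7.2 6.7 0.0
      vertex 7.2 6.7 10.5
    endloop
  endfacet
  facet normal 0.9171 0.3987 0.0000
    outer loop
      vertex 8.2 4.4 0.0
      vertex 7.2 6.7 10.5
      vertex 8.2 4.4 10.5
    endloop
  endfacet
  facet normal 0.5547 0.8321 0.0000
    outer loop
      vertex 7.2 6.7 0.0
      vertex 5.1 8.1 0.0
      vertex 5.1 8.1 10.5
    endloop
  endfacet
  facet normal 0.5547 0.8321 0.0000
    outer loop
      vertex 7.2 6.7 0.0
      vertex 5.1 8.1 10.5
      vertex 7.2 6.7 10.5
    endloop
  endfacet
  facet normal -0.0797 0.9968 0.0000
    outer loop
      vertex 5.1 8.1 0.0
      vertex 2.6 7.9 0.0
      vertex 2.6 7.9 10.5
    endloop
  endfacet
  facet normal -0.0797 0.9968 0.0000
    outer loop
      vertex 5.1 8.1 0.0
      vertex 2.6 7.9 10.5
      vertex 5.1 8.1 10.5
    endloop
  endfacet
  facet normal -0.6247 0.7809 0.0000
    outer loop
      vertex 2.6 7.9 0.0
      vertex 0.6 6.3 0.0
      vertex 0.6 6.3 10.5
    endloop
  endfacet
  facet normal -0.6247 0.7809 0.0000
    outer loop
      vertex 2.6 7.9 0.0
      vertex 0.6 6.3 10.5
      vertex 2.6 7.9 10.5
    endloop
  endfacet
  facet normal -0.9724 0.2334 0.0000
    outer loop
      vertex 0.6 6.3 0.0
      vertex 0.0 3.8 0.0
      vertex 0.0 3.8 10.5
    endloop
  endfacet
  facet normal -0.9724 0.2334 0.0000
    outer loop
      vertex 0.6 6.3 0.0
      vertex 0.0 3.8 10.5
      vertex 0.6 6.3 10.5
    endloop
  endfacet
  facet normal -0.9171 -0.3987 0.0000
    outer loop
      vertex 0.0 3.8 0.0
      vertex 1.0 1.5 0.0
      vertex 1.0 1.5 10.5
    endloop
  endfacet
  facet normal -0.9171 -0.3987 0.0000
    outer loop
      vertex 0.0 3.8 0.0
      vertex 1.0 1.5 10.5
      vertex 0.0 3.8 10.5
    endloop
  endfacet
  facet normal -0.5547 -0.8321 0.0000
    outer loop
      vertex 1.0 1.5 0.0
      vertex 3.1 0.1 0.0
      vertex 3.1 0.1 10.5
    endloop
  endfacet
  facet normal -0.5547 -0.8321 0.0000
    outer loop
      vertex 1.0 1.5 0.0
      vertex 3.1 0.1 10.5
      vertex 1.0 1.5 10.5
    endloop
  endfacet
  facet normal 0.0797 -0.9968 0.0000
    outer loop
      vertex 3.1 0.1 0.0
      vertex 5.6 0.3 0.0
      vertex 5.6 0.3 10.5
    endloop
  endfacet
  facet normal 0.0797 -0.9968 0.0000
    outer loop
      vertex 3.1 0.1 0.0
      vertex 5.6 0.3 10.5
      vertex 3.1 0.1 10.5
    endloop
  endfacet
  facet normal 0.6247 -0.7809 0.0000
    outer loop
      vertex 5.6 0.3 0.0
      vertex 7.6 1.9 0.0
      vertex 7.6 1.9 10.5
    endloop
  endfacet
  facet normal 0.6247 -0.7809 0.0000
    outer loop
      vertex 5.6 0.3 0.0
      vertex 7.6 1.9 10.5
      vertex 5.6 0.3 10.5
    endloop
  endfacet
  facet normal 0.9724 -0.2334 0.0000
    outer loop
      vertex 7.6 1.9 0.0
      vertex 8.2 4.4 0.0
      vertex 8.2 4.4 10.5
    endloop
  endfacet
  facet normal 0.9724 -0.2334 0.0000
    outer loop
      vertex 7.6 1.9 0.0
      vertex 8.2 4.4 10.5
      vertex 7.6 1.9 10.5
    endloop
  endfacet
endsolid part

The G0 Z moves step by Δz≈2.6 mm. Every layer's G1 loop is the same polygon, so the solid is a straight extrusion of it from z=0 to z≈10.5. Closing with flat bottom and top caps and triangulating gives 36 facets — a regular 10-sided prism (a cylinder approximated with 10 flat sides), circumscribed radius ≈ 4.1 mm, height ≈ 10.5 mm.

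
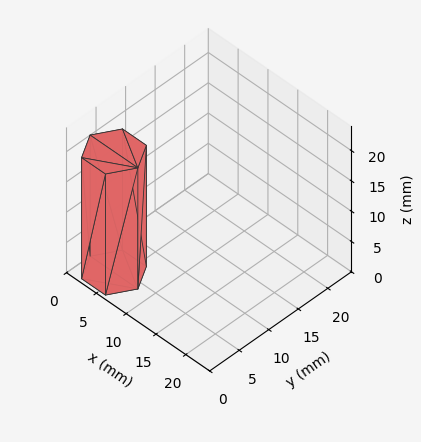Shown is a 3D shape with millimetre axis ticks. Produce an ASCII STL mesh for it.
Reading the render: the shape is a regular 6-sided prism (a cylinder approximated with 6 flat sides), circumscribed radius ≈ 4 mm, height ≈ 20 mm (dimensions read to the nearest mm from the axis ticks). For the STL, each face is triangulated and given an outward normal.

solid part
  facet normal 0.0000 0.0000 -1.0000
    outer loop
      vertex 2.00 7.46 0.00
      vertex 6.00 7.46 0.00
      vertex 8.00 4.00 0.00
    endloop
  endfacet
  facet normal 0.0000 0.0000 -1.0000
    outer loop
      vertex 0.00 4.00 0.00
      vertex 2.00 7.46 0.00
      vertex 8.00 4.00 0.00
    endloop
  endfacet
  facet normal 0.0000 0.0000 -1.0000
    outer loop
      vertex 2.00 0.54 0.00
      vertex 0.00 4.00 0.00
      vertex 8.00 4.00 0.00
    endloop
  endfacet
  facet normal 0.0000 0.0000 -1.0000
    outer loop
      vertex 6.00 0.54 0.00
      vertex 2.00 0.54 0.00
      vertex 8.00 4.00 0.00
    endloop
  endfacet
  facet normal 0.0000 0.0000 1.0000
    outer loop
      vertex 8.00 4.00 20.00
      vertex 6.00 7.46 20.00
      vertex 2.00 7.46 20.00
    endloop
  endfacet
  facet normal 0.0000 0.0000 1.0000
    outer loop
      vertex 8.00 4.00 20.00
      vertex 2.00 7.46 20.00
      vertex 0.00 4.00 20.00
    endloop
  endfacet
  facet normal 0.0000 0.0000 1.0000
    outer loop
      vertex 8.00 4.00 20.00
      vertex 0.00 4.00 20.00
      vertex 2.00 0.54 20.00
    endloop
  endfacet
  facet normal 0.0000 0.0000 1.0000
    outer loop
      vertex 8.00 4.00 20.00
      vertex 2.00 0.54 20.00
      vertex 6.00 0.54 20.00
    endloop
  endfacet
  facet normal 0.8658 0.5004 0.0000
    outer loop
      vertex 8.00 4.00 0.00
      vertex 6.00 7.46 0.00
      vertex 6.00 7.46 20.00
    endloop
  endfacet
  facet normal 0.8658 0.5004 0.0000
    outer loop
      vertex 8.00 4.00 0.00
      vertex 6.00 7.46 20.00
      vertex 8.00 4.00 20.00
    endloop
  endfacet
  facet normal 0.0000 1.0000 0.0000
    outer loop
      vertex 6.00 7.46 0.00
      vertex 2.00 7.46 0.00
      vertex 2.00 7.46 20.00
    endloop
  endfacet
  facet normal 0.0000 1.0000 0.0000
    outer loop
      vertex 6.00 7.46 0.00
      vertex 2.00 7.46 20.00
      vertex 6.00 7.46 20.00
    endloop
  endfacet
  facet normal -0.8658 0.5004 0.0000
    outer loop
      vertex 2.00 7.46 0.00
      vertex 0.00 4.00 0.00
      vertex 0.00 4.00 20.00
    endloop
  endfacet
  facet normal -0.8658 0.5004 0.0000
    outer loop
      vertex 2.00 7.46 0.00
      vertex 0.00 4.00 20.00
      vertex 2.00 7.46 20.00
    endloop
  endfacet
  facet normal -0.8658 -0.5004 0.0000
    outer loop
      vertex 0.00 4.00 0.00
      vertex 2.00 0.54 0.00
      vertex 2.00 0.54 20.00
    endloop
  endfacet
  facet normal -0.8658 -0.5004 0.0000
    outer loop
      vertex 0.00 4.00 0.00
      vertex 2.00 0.54 20.00
      vertex 0.00 4.00 20.00
    endloop
  endfacet
  facet normal 0.0000 -1.0000 0.0000
    outer loop
      vertex 2.00 0.54 0.00
      vertex 6.00 0.54 0.00
      vertex 6.00 0.54 20.00
    endloop
  endfacet
  facet normal 0.0000 -1.0000 0.0000
    outer loop
      vertex 2.00 0.54 0.00
      vertex 6.00 0.54 20.00
      vertex 2.00 0.54 20.00
    endloop
  endfacet
  facet normal 0.8658 -0.5004 0.0000
    outer loop
      vertex 6.00 0.54 0.00
      vertex 8.00 4.00 0.00
      vertex 8.00 4.00 20.00
    endloop
  endfacet
  facet normal 0.8658 -0.5004 0.0000
    outer loop
      vertex 6.00 0.54 0.00
      vertex 8.00 4.00 20.00
      vertex 6.00 0.54 20.00
    endloop
  endfacet
endsolid part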